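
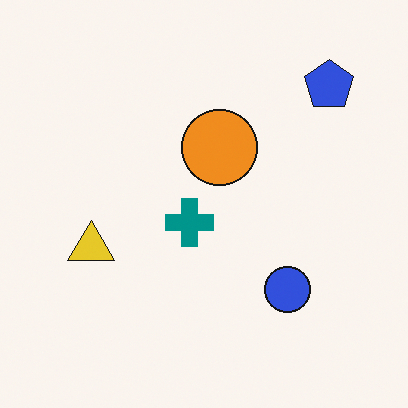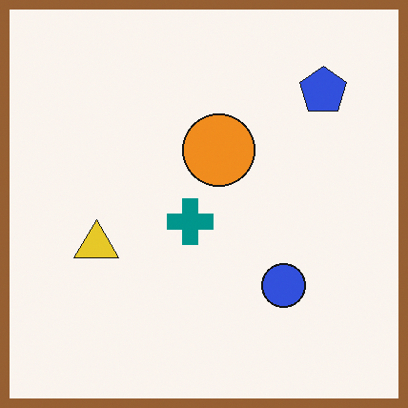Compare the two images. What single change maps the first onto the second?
The image was framed with a brown border.

A solid brown frame runs around the edge of the second image, with the content slightly shrunk inside it.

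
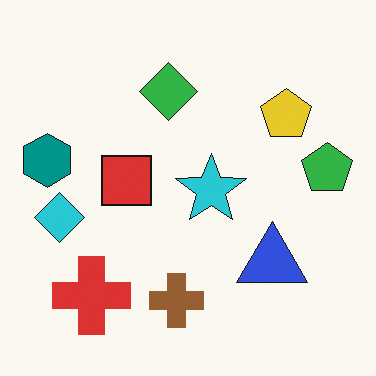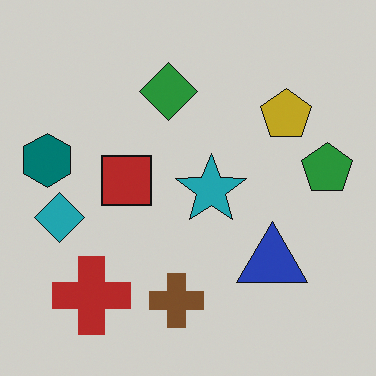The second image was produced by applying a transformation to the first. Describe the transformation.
The second image is the first slightly darkened.

Every pixel — background and shapes alike — is uniformly darkened.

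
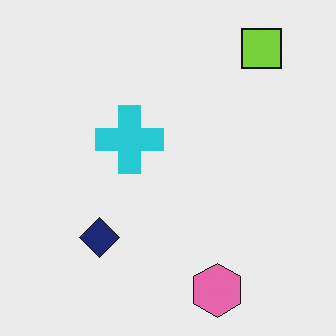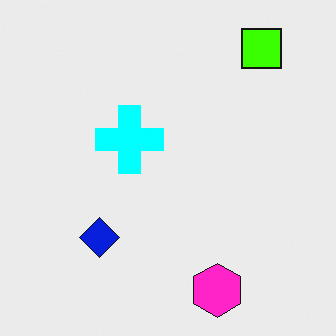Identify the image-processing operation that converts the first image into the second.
This is the original image made much more vivid (saturation change).

All colors are more vivid — a global saturation change.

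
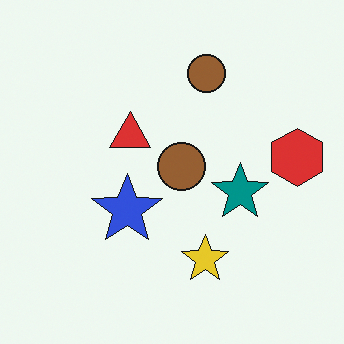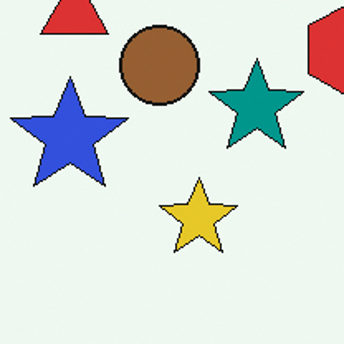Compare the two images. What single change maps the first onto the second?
This is the original image cropped tightly and scaled back up.

The visible shapes are larger and the field of view is narrower; shapes near the original edges may be partly or wholly outside the frame — a crop-and-rescale.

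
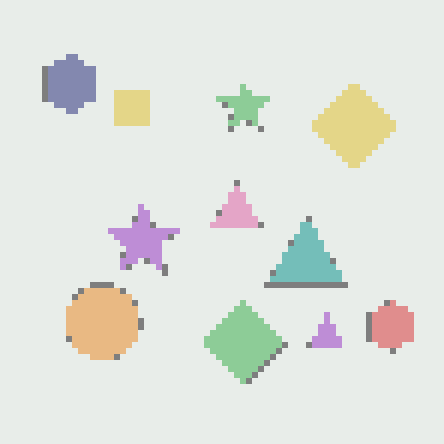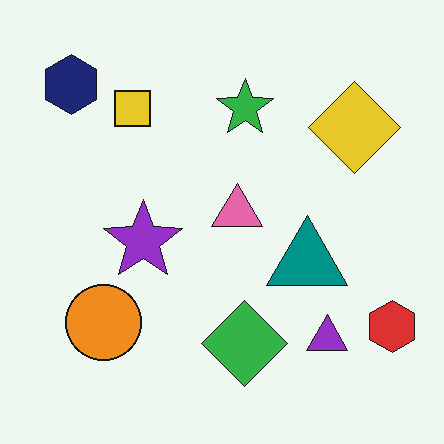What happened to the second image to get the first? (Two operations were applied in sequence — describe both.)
It was moderately pixelated, then washed out (contrast reduced).

Shapes are reduced to large square blocks; fine edges and outlines are lost — a downscale-then-upscale (mosaic) effect. Tones are pushed toward mid-grey across the whole image — a global contrast change.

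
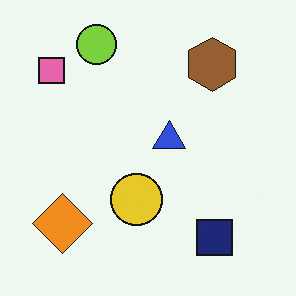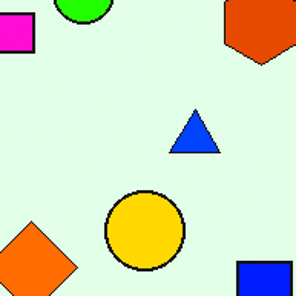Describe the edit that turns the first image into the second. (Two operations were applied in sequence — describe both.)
This is the original image made much more vivid (saturation change), then cropped to a modestly smaller region and rescaled.

All colors are more vivid — a global saturation change. The visible shapes are larger and the field of view is narrower; shapes near the original edges may be partly or wholly outside the frame — a crop-and-rescale.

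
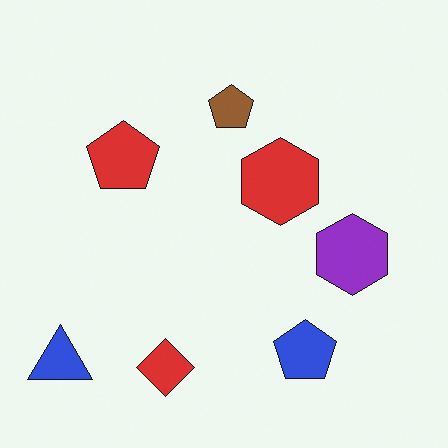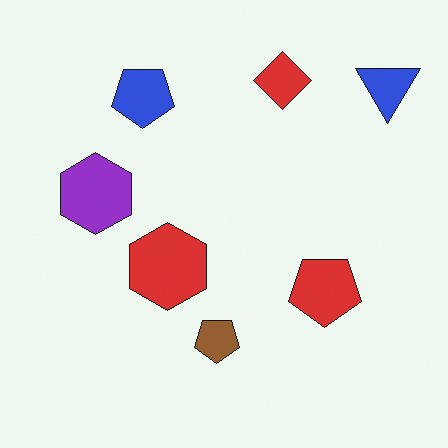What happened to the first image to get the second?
This is the original image rotated 180°.

The blue triangle sits in the bottom-left of the first image and the top-right of the second — consistent with a whole-image 180° rotation.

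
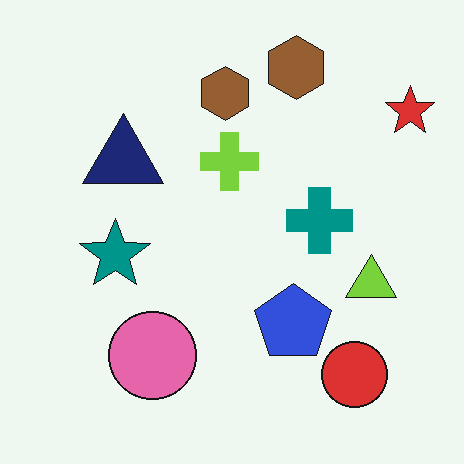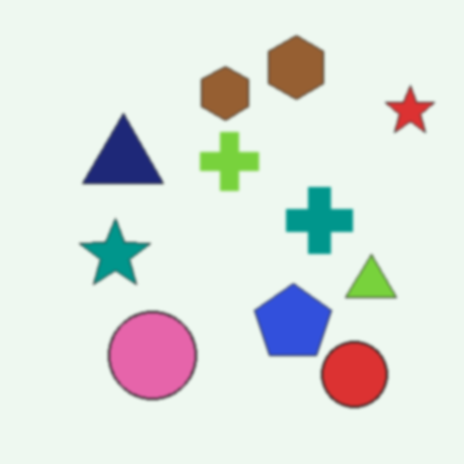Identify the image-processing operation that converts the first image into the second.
It was given a subtle gaussian blur.

Shape edges and outlines are uniformly softened across the whole image.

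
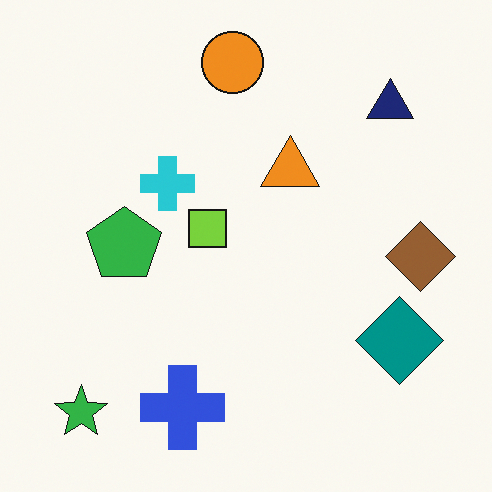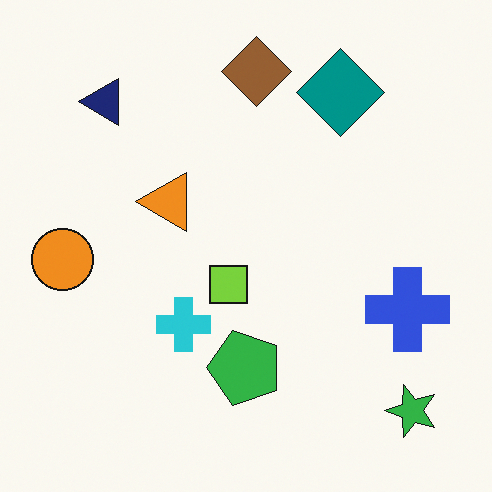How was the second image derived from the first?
The image was rotated 90° counter-clockwise.

The green star sits in the bottom-left of the first image and the bottom-right of the second — consistent with a whole-image 90° counter-clockwise rotation.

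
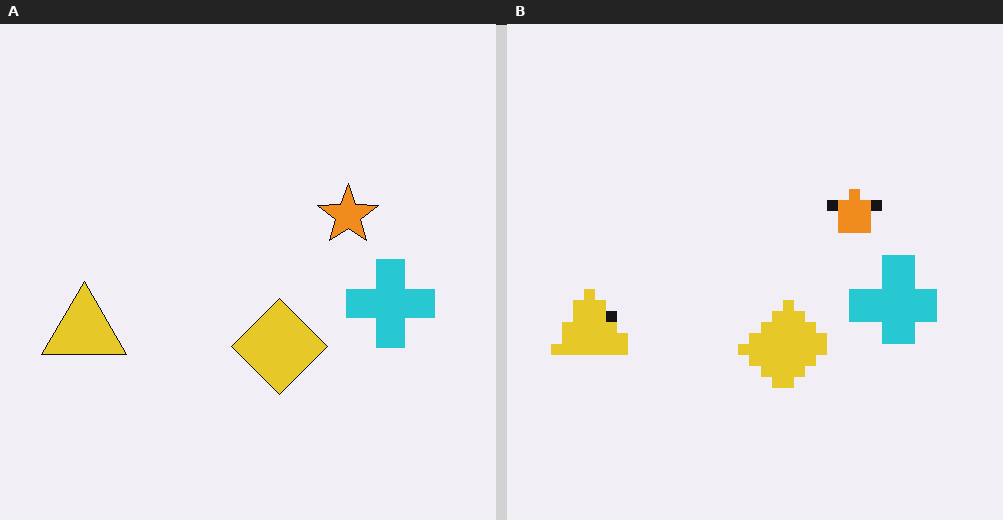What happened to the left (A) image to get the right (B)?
The transformation is: coarsely pixelated.

Shapes are reduced to large square blocks; fine edges and outlines are lost — a downscale-then-upscale (mosaic) effect.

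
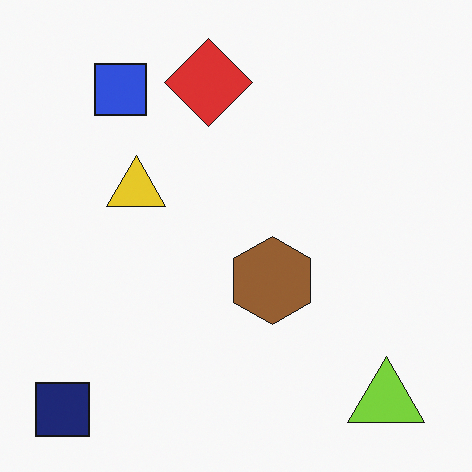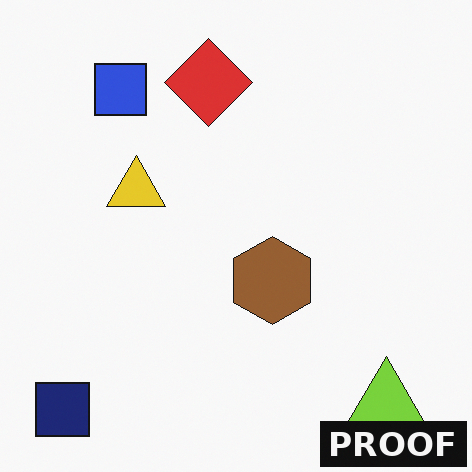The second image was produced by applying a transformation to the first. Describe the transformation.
The transformation is: watermarked with the text "PROOF" in the lower-right corner.

A dark label reading "PROOF" appears in the lower-right corner.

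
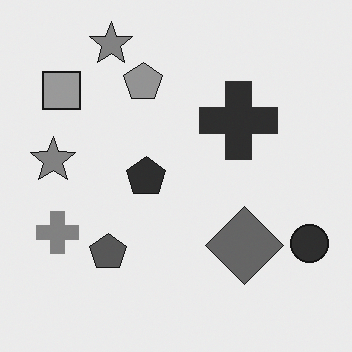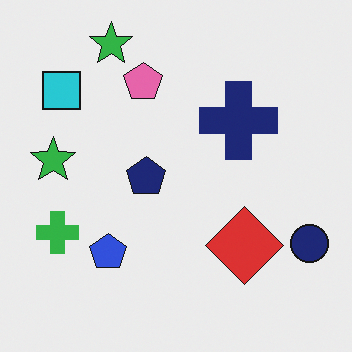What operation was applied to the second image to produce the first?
The first image is the second converted to grayscale.

All color is removed — every shape is now a shade of grey.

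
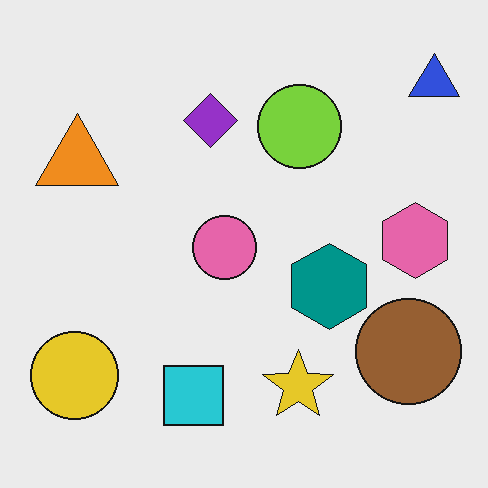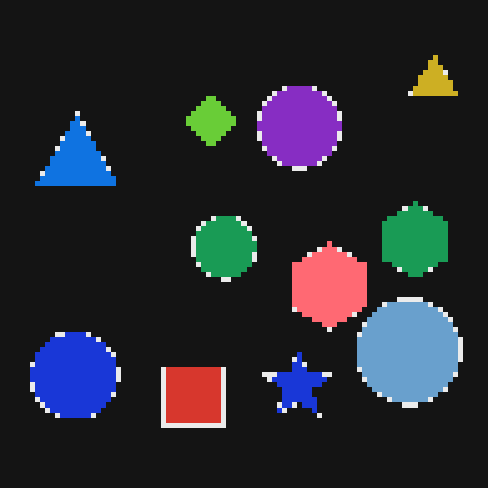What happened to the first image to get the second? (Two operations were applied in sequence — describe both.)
The image was mildly pixelated, then color-inverted (negative).

Shapes are reduced to large square blocks; fine edges and outlines are lost — a downscale-then-upscale (mosaic) effect. The light background has become dark and every shape's color is its complement — a photographic negative.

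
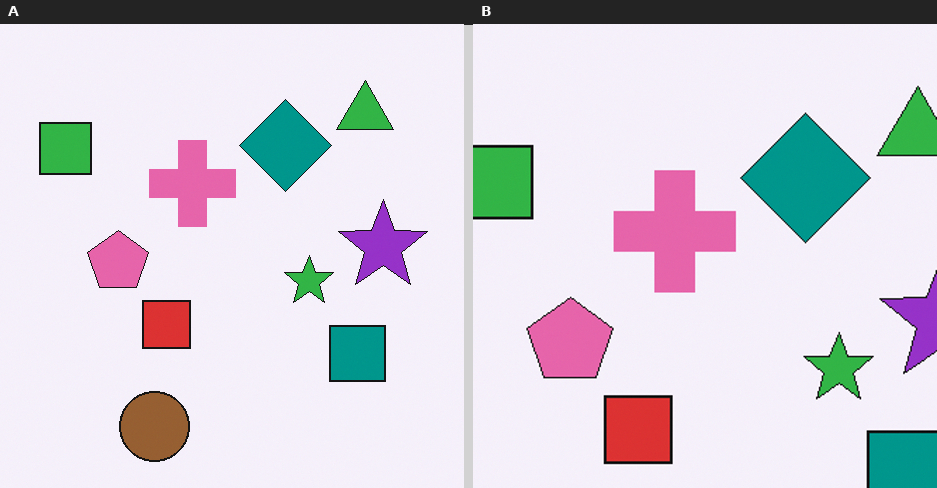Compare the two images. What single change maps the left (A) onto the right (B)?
The image was cropped slightly and scaled back up.

The visible shapes are larger and the field of view is narrower; shapes near the original edges may be partly or wholly outside the frame — a crop-and-rescale.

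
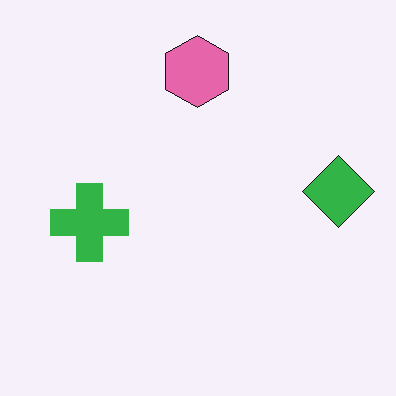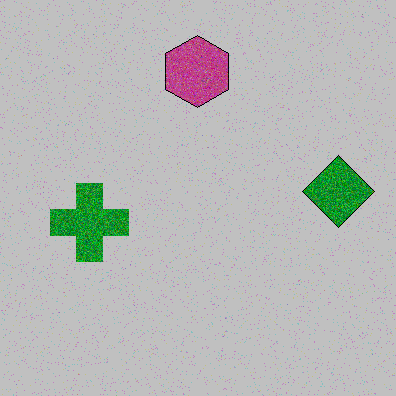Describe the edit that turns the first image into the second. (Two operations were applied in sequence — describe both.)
It was degraded with moderate additive noise, then aggressively posterized.

Random speckle covers the whole image, including the flat background. Each flat color has snapped to a coarser quantized level — most visibly, the near-white background has dropped to a flat grey.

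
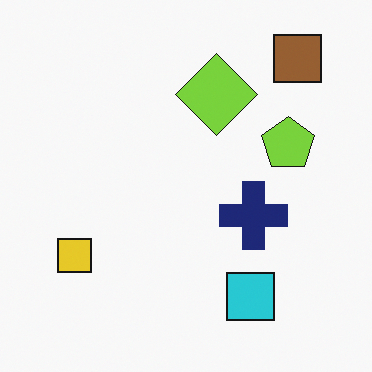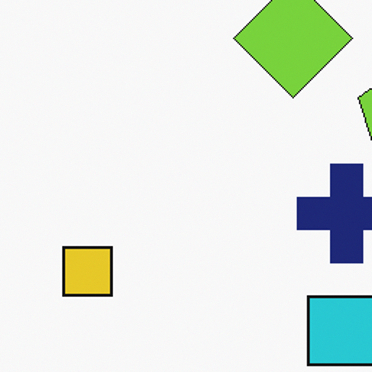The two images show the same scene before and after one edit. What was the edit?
Cropped slightly and scaled back up.

The visible shapes are larger and the field of view is narrower; shapes near the original edges may be partly or wholly outside the frame — a crop-and-rescale.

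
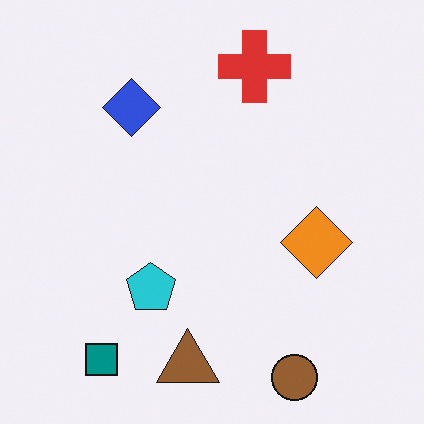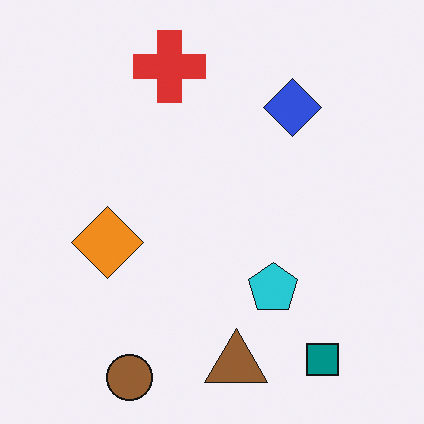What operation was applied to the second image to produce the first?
The transformation is: flipped horizontally (left ↔ right).

The teal square is in the bottom-right of the second image and the bottom-left of the first — shapes on opposite sides of the vertical midline have swapped in a mirror flip.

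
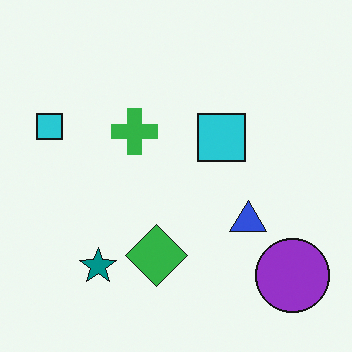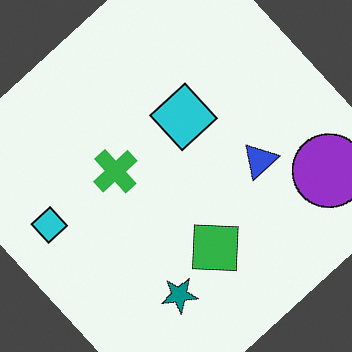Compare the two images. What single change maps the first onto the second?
The image was rotated counter-clockwise by a large amount — several tens of degrees.

Every shape is tilted by the same angle and the image corners show triangular fill wedges — a whole-image rotation by a non-right angle.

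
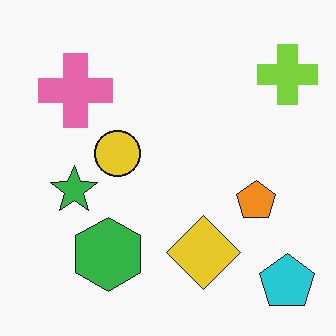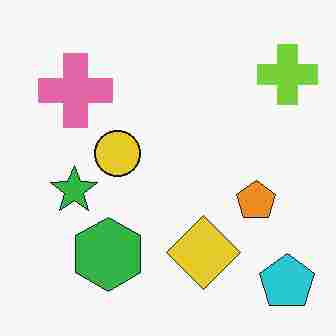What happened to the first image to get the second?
Heavily JPEG-compressed with obvious blocking artifacts.

Blocky 8×8 compression artifacts appear around shape edges and the flat background shows ringing — characteristic JPEG degradation.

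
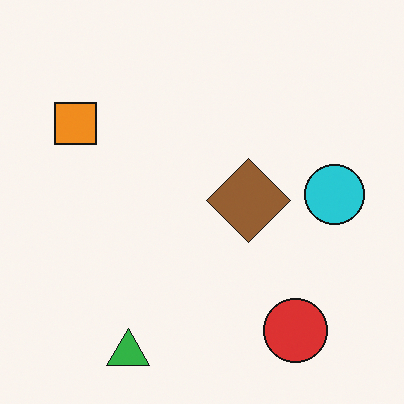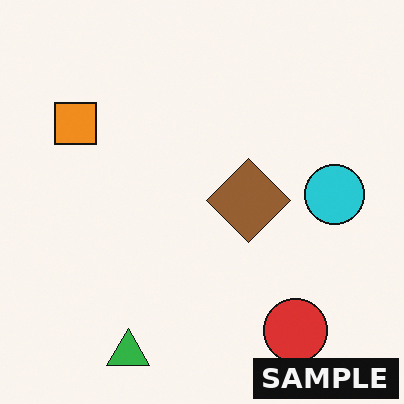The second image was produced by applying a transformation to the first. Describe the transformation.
The image was watermarked with the text "SAMPLE" in the lower-right corner.

A dark label reading "SAMPLE" appears in the lower-right corner.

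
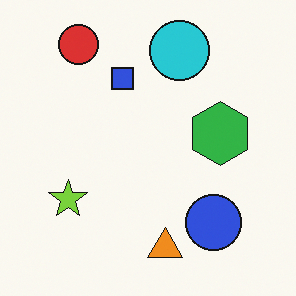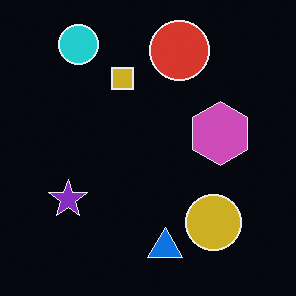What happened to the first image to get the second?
The second image is the first color-inverted (negative).

The light background has become dark and every shape's color is its complement — a photographic negative.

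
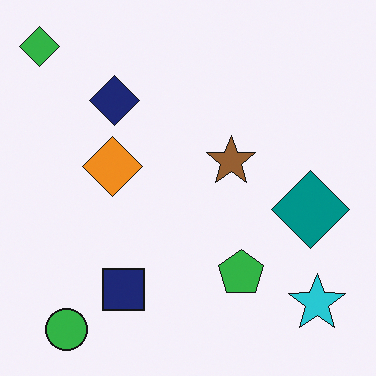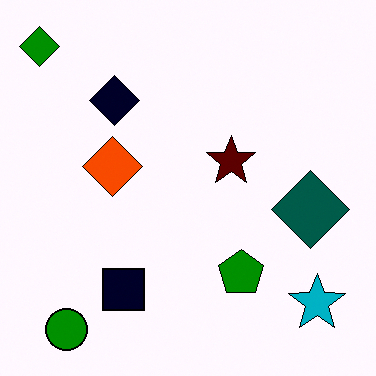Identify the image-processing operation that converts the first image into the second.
It was boosted in contrast.

Tones are pushed away from mid-grey across the whole image — a global contrast change.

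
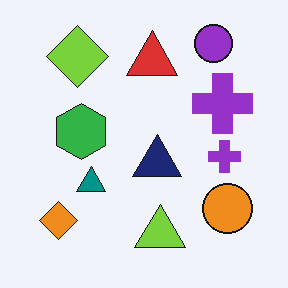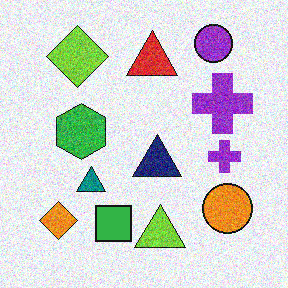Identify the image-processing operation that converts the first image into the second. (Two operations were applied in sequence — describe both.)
It was degraded with visible gaussian noise, then overlaid with an additional green square.

Random speckle covers the whole image, including the flat background. A green square appears in the second image that is absent from the first.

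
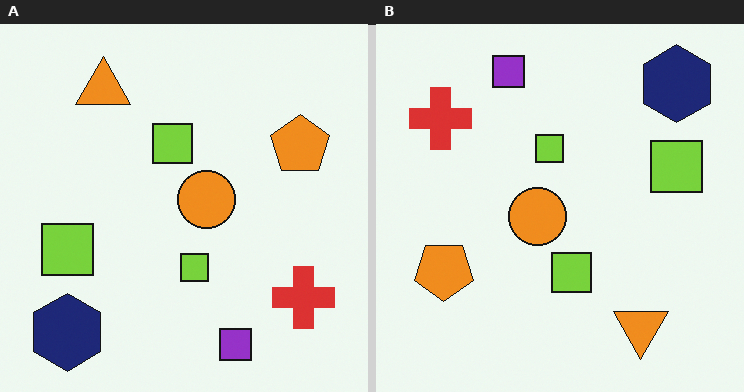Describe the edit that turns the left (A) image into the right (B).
The image was rotated 180°.

The navy hexagon sits in the bottom-left of the left (A) image and the top-right of the right (B) — consistent with a whole-image 180° rotation.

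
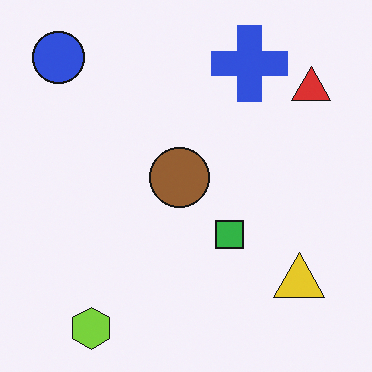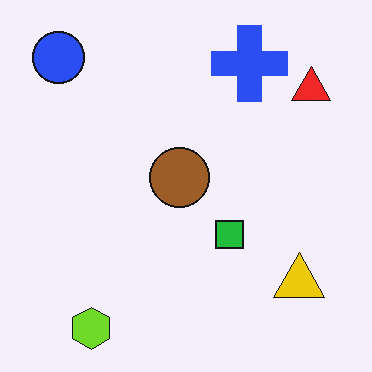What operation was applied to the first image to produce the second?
The image was slightly oversaturated.

All colors are more vivid — a global saturation change.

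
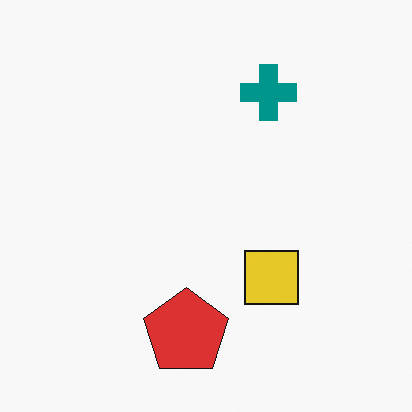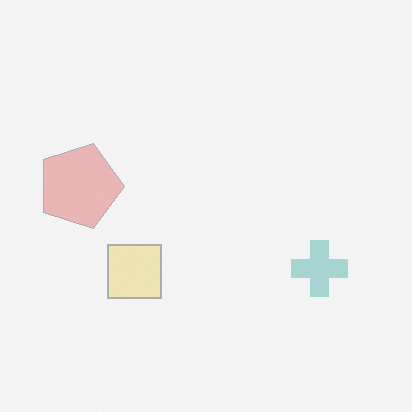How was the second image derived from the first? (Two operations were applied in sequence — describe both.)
This is the original image washed out (contrast reduced), then rotated 90° clockwise.

Tones are pushed toward mid-grey across the whole image — a global contrast change. The teal cross sits in the top of the first image and the right of the second — consistent with a whole-image 90° clockwise rotation.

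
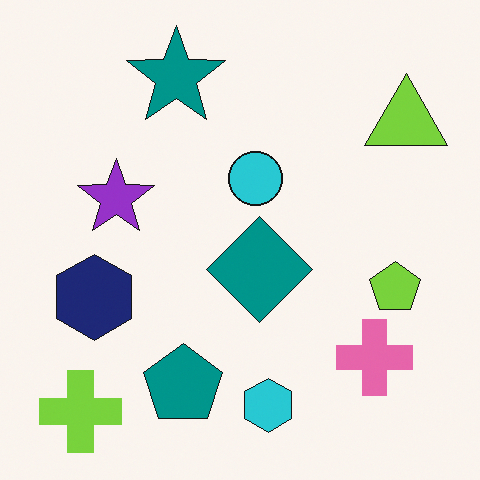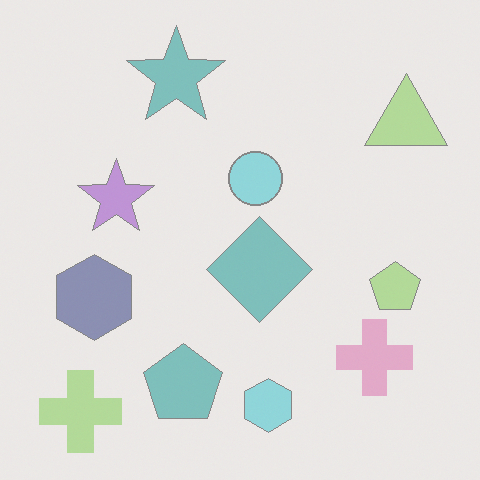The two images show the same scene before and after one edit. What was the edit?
Washed out (contrast reduced).

Tones are pushed toward mid-grey across the whole image — a global contrast change.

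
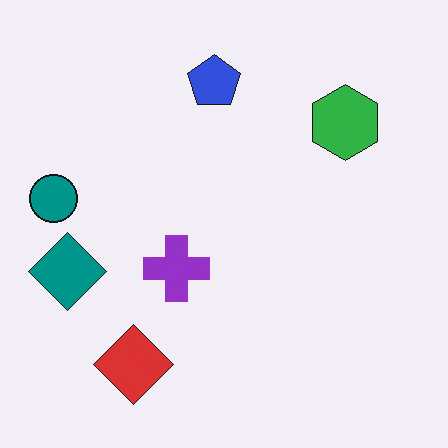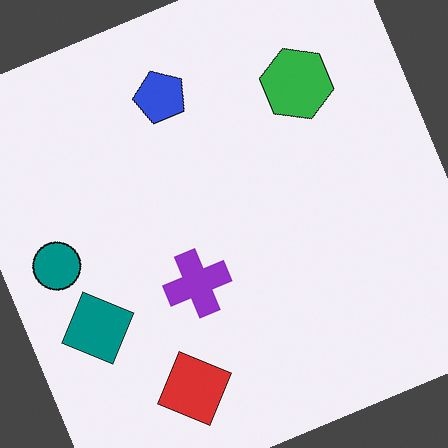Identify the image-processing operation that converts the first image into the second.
It was rotated counter-clockwise by a clearly visible amount.

Every shape is tilted by the same angle and the image corners show triangular fill wedges — a whole-image rotation by a non-right angle.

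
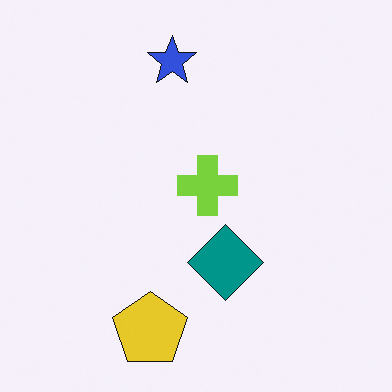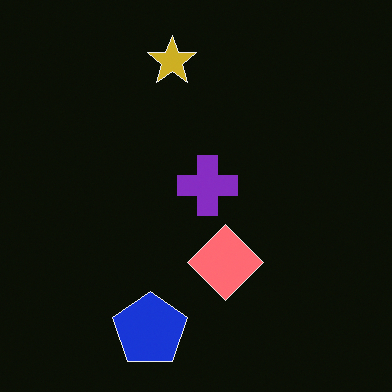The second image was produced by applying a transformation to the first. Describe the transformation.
It was color-inverted (negative).

The light background has become dark and every shape's color is its complement — a photographic negative.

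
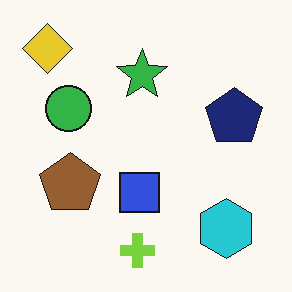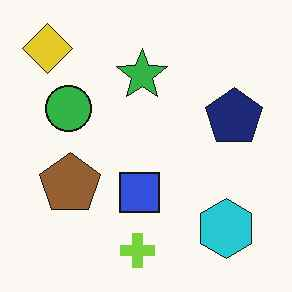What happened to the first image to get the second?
Given moderate JPEG compression.

Blocky 8×8 compression artifacts appear around shape edges and the flat background shows ringing — characteristic JPEG degradation.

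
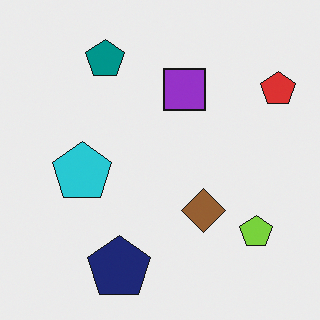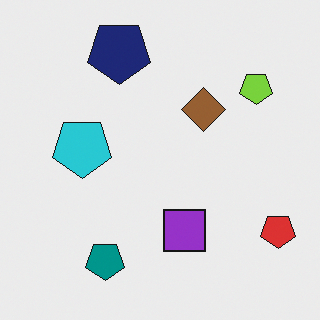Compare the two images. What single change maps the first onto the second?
The second image is the first flipped vertically (top ↔ bottom).

The navy pentagon is in the bottom of the first image and the top of the second — shapes on opposite sides of the horizontal midline have swapped in a mirror flip.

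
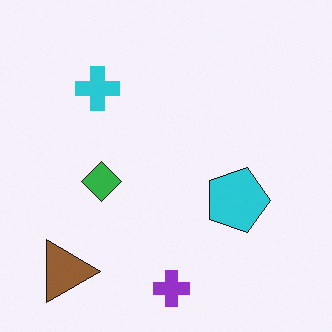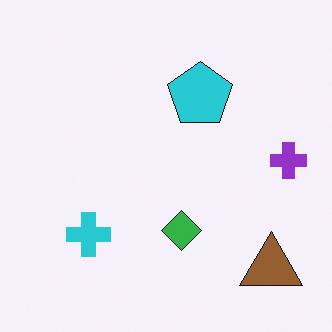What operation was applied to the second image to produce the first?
It was rotated 90° clockwise.

The brown triangle sits in the bottom-right of the second image and the bottom-left of the first — consistent with a whole-image 90° clockwise rotation.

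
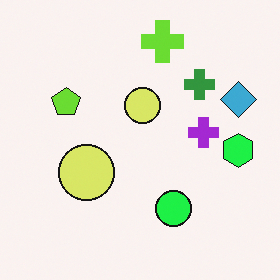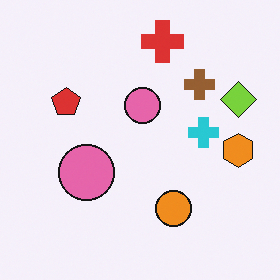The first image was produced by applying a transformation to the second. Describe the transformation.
The image was hue-shifted through roughly a third of the color wheel.

Every shape's color has rotated by the same amount around the hue wheel — a uniform hue shift.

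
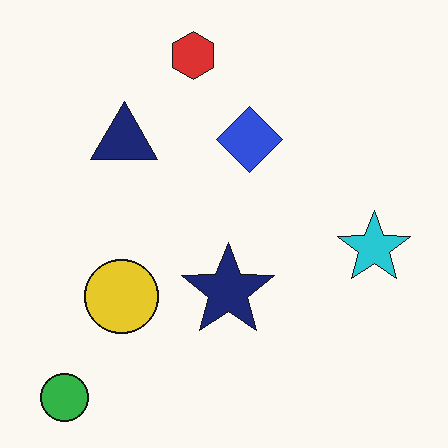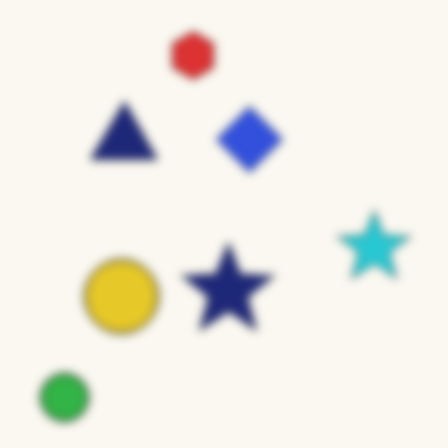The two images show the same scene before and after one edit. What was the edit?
The image was moderately blurred.

Shape edges and outlines are uniformly softened across the whole image.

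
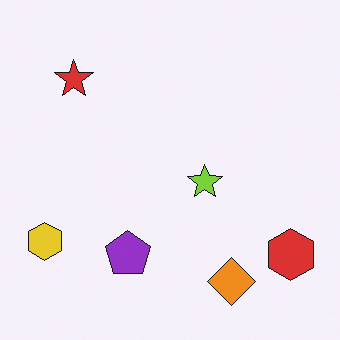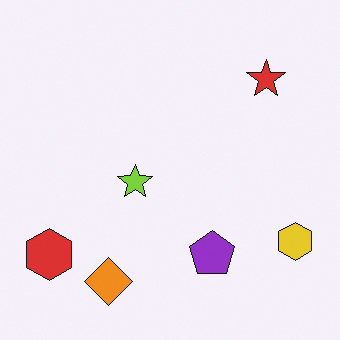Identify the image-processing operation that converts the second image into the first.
It was flipped horizontally (left ↔ right).

The yellow hexagon is in the bottom-right of the second image and the bottom-left of the first — shapes on opposite sides of the vertical midline have swapped in a mirror flip.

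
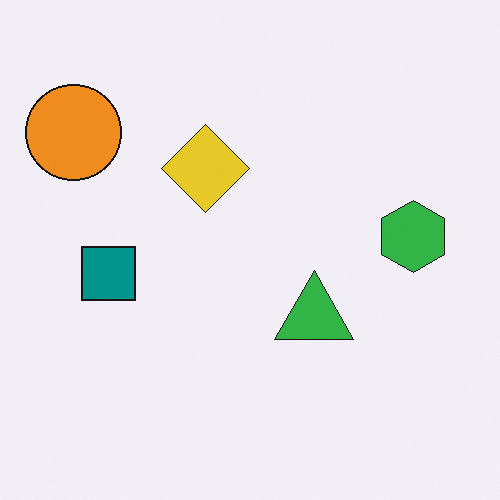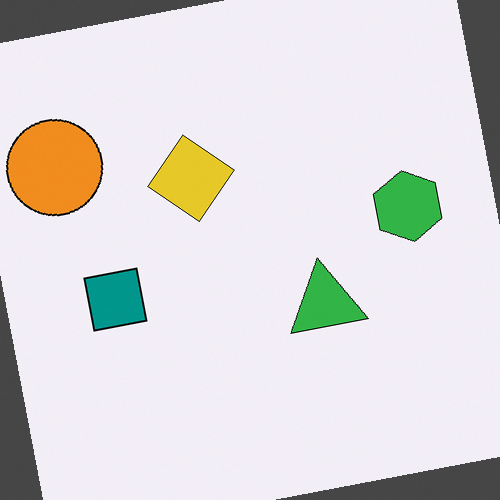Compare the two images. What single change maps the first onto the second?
The image was rotated counter-clockwise by a slight angle.

Every shape is tilted by the same angle and the image corners show triangular fill wedges — a whole-image rotation by a non-right angle.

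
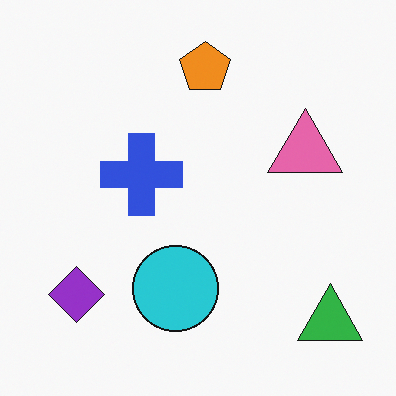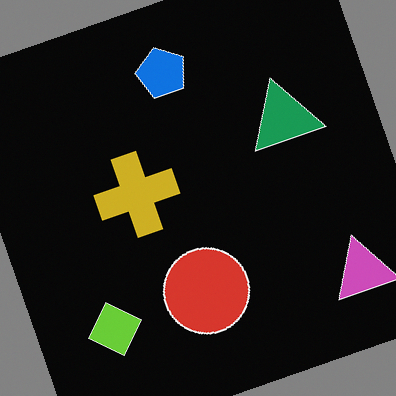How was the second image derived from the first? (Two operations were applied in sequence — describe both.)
Color-inverted (negative), then rotated counter-clockwise by a moderate amount.

The light background has become dark and every shape's color is its complement — a photographic negative. Every shape is tilted by the same angle and the image corners show triangular fill wedges — a whole-image rotation by a non-right angle.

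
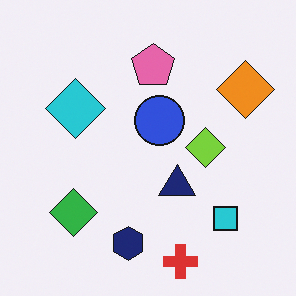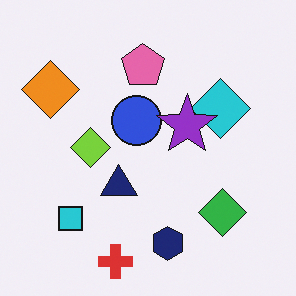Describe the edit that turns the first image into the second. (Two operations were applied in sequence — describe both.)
It was flipped horizontally (left ↔ right), then overlaid with an additional purple star.

The orange diamond is in the top-right of the first image and the top-left of the second — shapes on opposite sides of the vertical midline have swapped in a mirror flip. A purple star appears in the second image that is absent from the first.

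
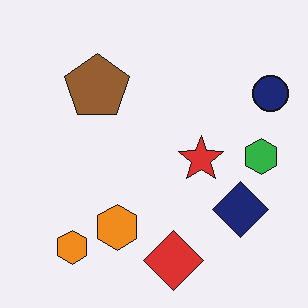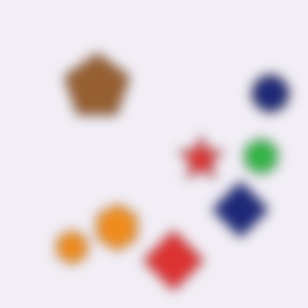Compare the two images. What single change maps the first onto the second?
This is the original image strongly gaussian-blurred.

Shape edges and outlines are uniformly softened across the whole image.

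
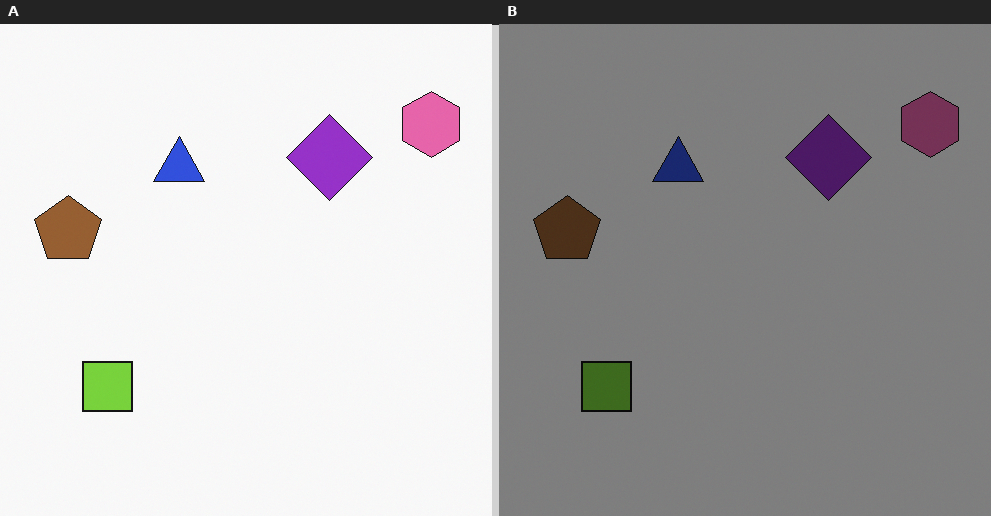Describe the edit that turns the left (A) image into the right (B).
The right (B) image is the left (A) darkened a lot.

Every pixel — background and shapes alike — is uniformly darkened.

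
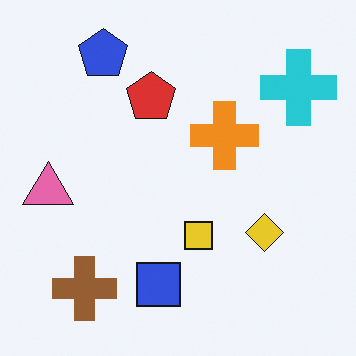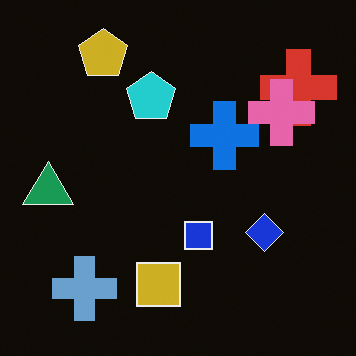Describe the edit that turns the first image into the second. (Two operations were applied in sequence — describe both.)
This is the original image color-inverted (negative), then overlaid with an additional pink cross.

The light background has become dark and every shape's color is its complement — a photographic negative. A pink cross appears in the second image that is absent from the first.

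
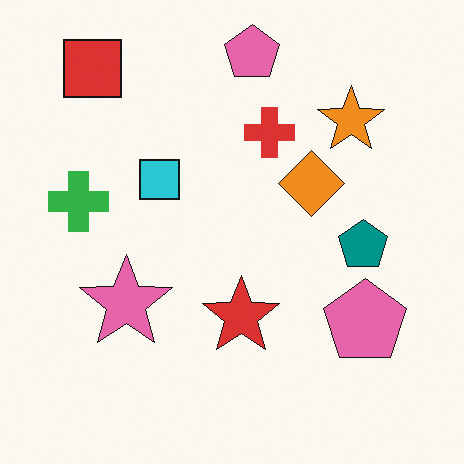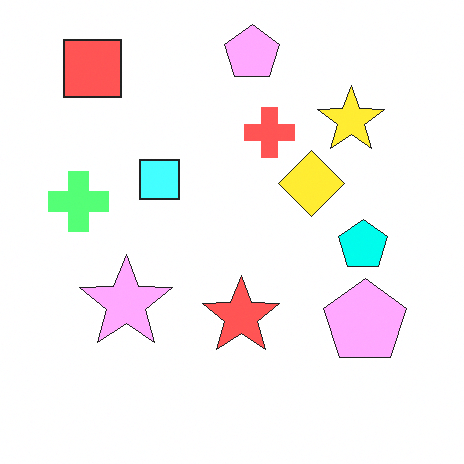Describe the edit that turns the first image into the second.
Noticeably brightened.

Every pixel — background and shapes alike — is uniformly brightened.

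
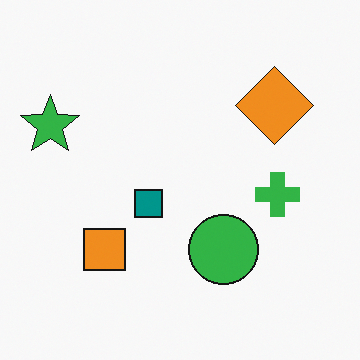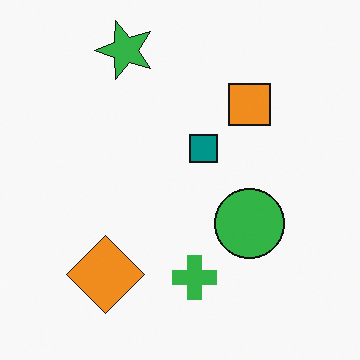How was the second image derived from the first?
The transformation is: transposed (reflected across the top-left ↔ bottom-right diagonal).

Shapes have swapped their row and column positions — what was in the top-right is now in the bottom-left — a diagonal reflection.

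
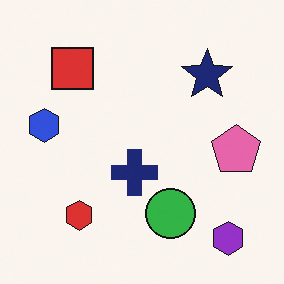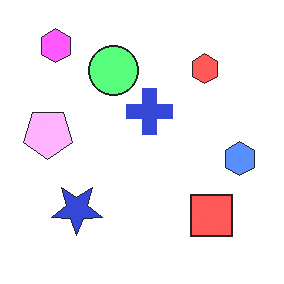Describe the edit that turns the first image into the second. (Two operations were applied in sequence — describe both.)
The second image is the first noticeably brightened, then rotated 180°.

Every pixel — background and shapes alike — is uniformly brightened. The purple hexagon sits in the bottom-right of the first image and the top-left of the second — consistent with a whole-image 180° rotation.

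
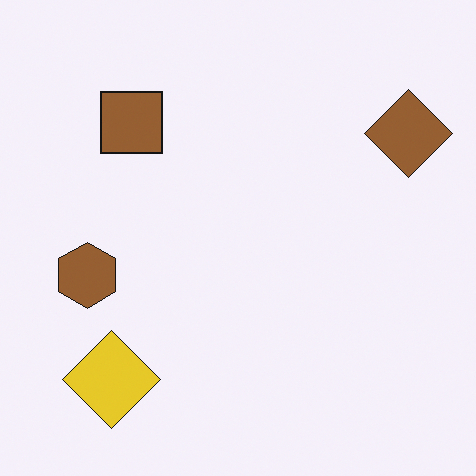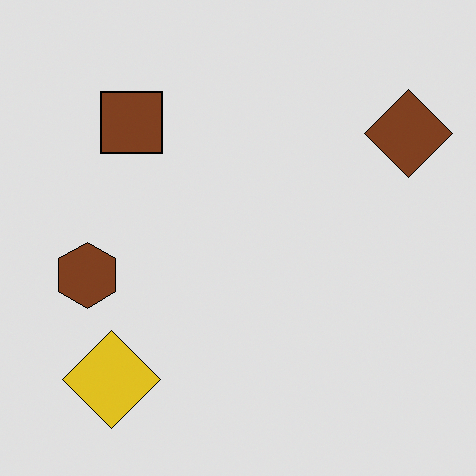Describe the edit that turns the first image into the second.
The transformation is: moderately posterized.

Each flat color has snapped to a coarser quantized level — most visibly, the near-white background has dropped to a flat grey.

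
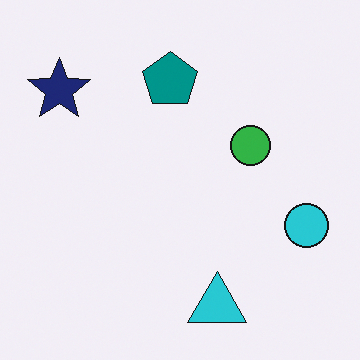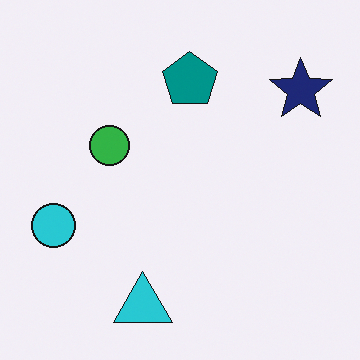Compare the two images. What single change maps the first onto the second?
The image was flipped horizontally (left ↔ right).

The cyan circle is in the right of the first image and the left of the second — shapes on opposite sides of the vertical midline have swapped in a mirror flip.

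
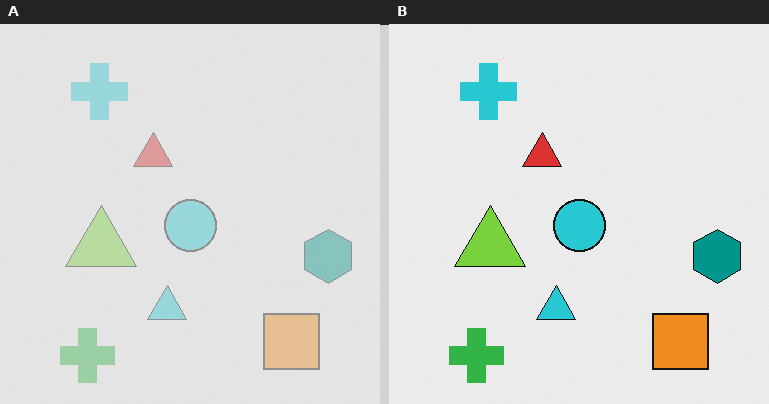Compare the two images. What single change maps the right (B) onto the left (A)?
The transformation is: given much lower contrast.

Tones are pushed toward mid-grey across the whole image — a global contrast change.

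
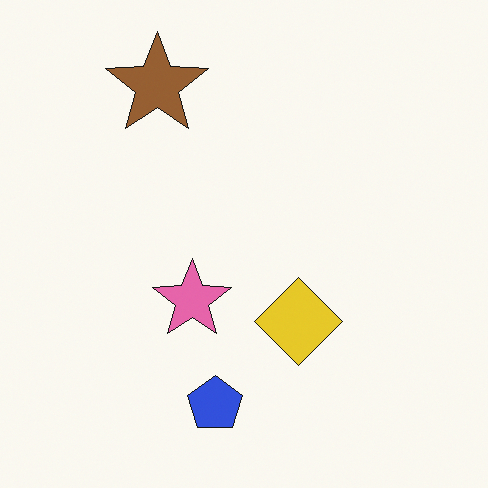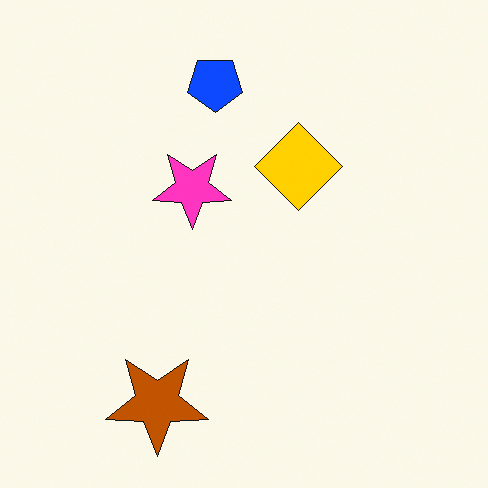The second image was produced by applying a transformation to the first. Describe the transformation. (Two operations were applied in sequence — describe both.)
Flipped vertically (top ↔ bottom), then made much more vivid (saturation change).

The blue pentagon is in the bottom of the first image and the top of the second — shapes on opposite sides of the horizontal midline have swapped in a mirror flip. All colors are more vivid — a global saturation change.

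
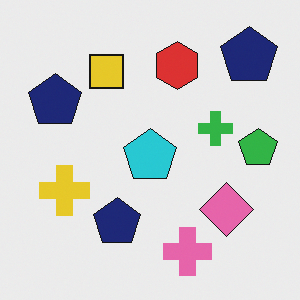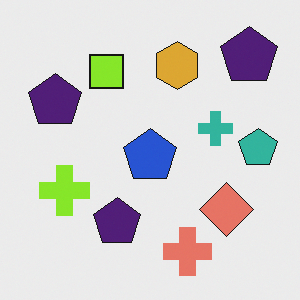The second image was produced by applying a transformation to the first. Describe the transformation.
Hue-shifted slightly.

Every shape's color has rotated by the same amount around the hue wheel — a uniform hue shift.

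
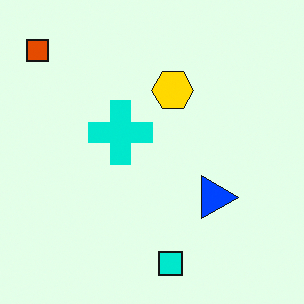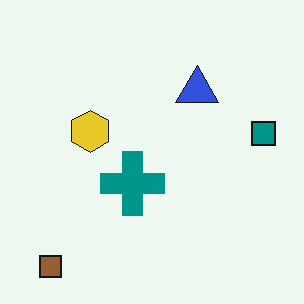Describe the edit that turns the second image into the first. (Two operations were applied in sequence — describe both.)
The image was rotated 90° clockwise, then heavily oversaturated.

The brown square sits in the bottom-left of the second image and the top-left of the first — consistent with a whole-image 90° clockwise rotation. All colors are more vivid — a global saturation change.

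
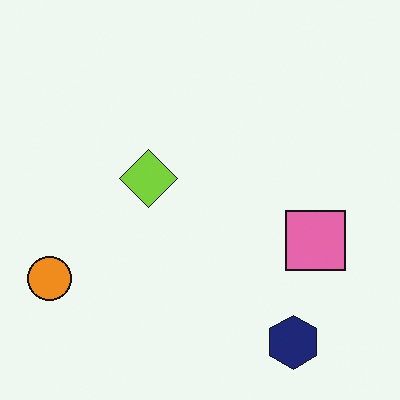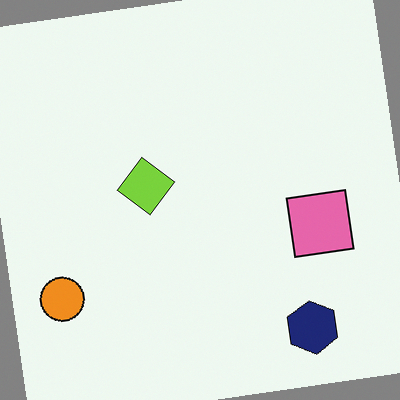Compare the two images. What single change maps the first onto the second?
It was rotated counter-clockwise by a few degrees.

Every shape is tilted by the same angle and the image corners show triangular fill wedges — a whole-image rotation by a non-right angle.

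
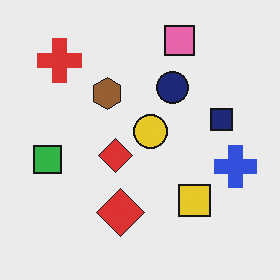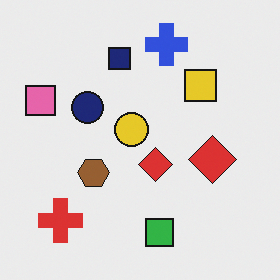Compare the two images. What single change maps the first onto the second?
The image was rotated 90° counter-clockwise.

The red cross sits in the top-left of the first image and the bottom-left of the second — consistent with a whole-image 90° counter-clockwise rotation.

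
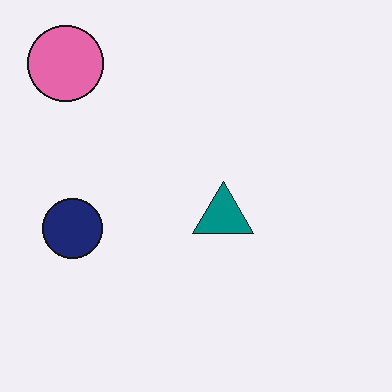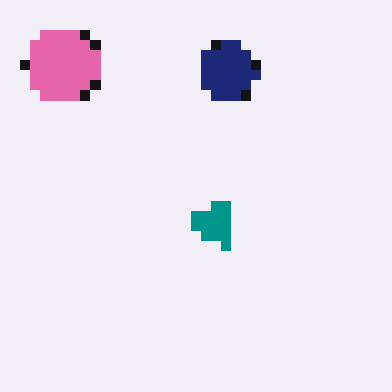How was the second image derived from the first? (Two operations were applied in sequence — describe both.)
The image was transposed (reflected across the top-left ↔ bottom-right diagonal), then heavily pixelated into large blocks.

Shapes have swapped their row and column positions — what was in the top-right is now in the bottom-left — a diagonal reflection. Shapes are reduced to large square blocks; fine edges and outlines are lost — a downscale-then-upscale (mosaic) effect.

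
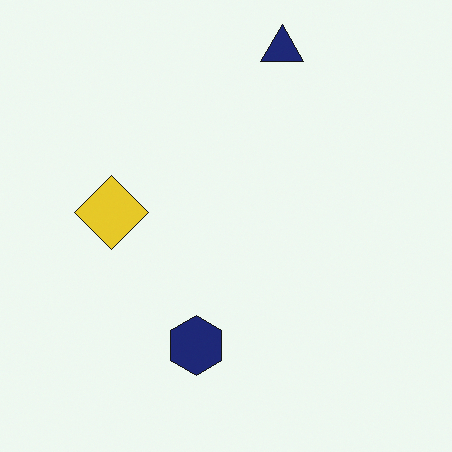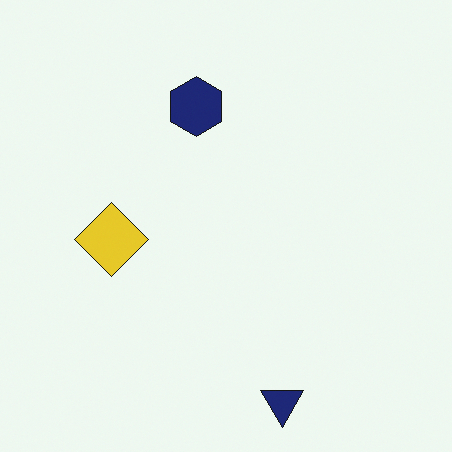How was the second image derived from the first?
The transformation is: flipped vertically (top ↔ bottom).

The navy triangle is in the top of the first image and the bottom of the second — shapes on opposite sides of the horizontal midline have swapped in a mirror flip.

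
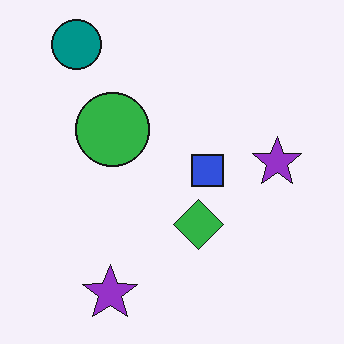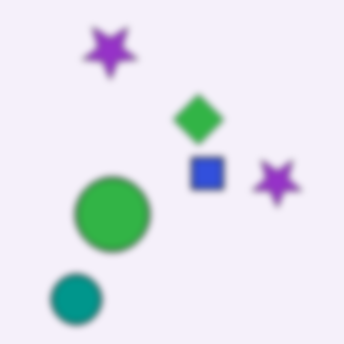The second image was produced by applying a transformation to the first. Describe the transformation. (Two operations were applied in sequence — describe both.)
Flipped vertically (top ↔ bottom), then noticeably gaussian-blurred.

The teal circle is in the top-left of the first image and the bottom-left of the second — shapes on opposite sides of the horizontal midline have swapped in a mirror flip. Shape edges and outlines are uniformly softened across the whole image.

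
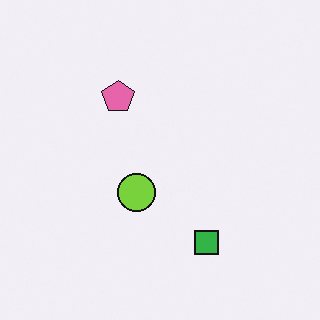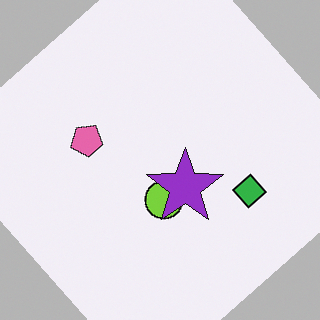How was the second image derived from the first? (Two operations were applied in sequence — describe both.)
It was rotated counter-clockwise by a large amount — several tens of degrees, then overlaid with an additional purple star.

Every shape is tilted by the same angle and the image corners show triangular fill wedges — a whole-image rotation by a non-right angle. A purple star appears in the second image that is absent from the first.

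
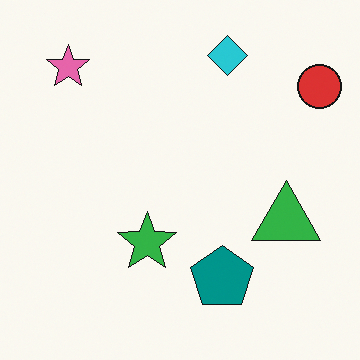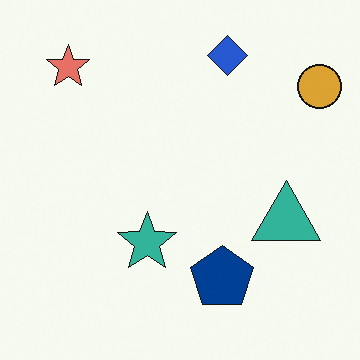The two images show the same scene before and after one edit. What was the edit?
The transformation is: hue-shifted by a small amount.

Every shape's color has rotated by the same amount around the hue wheel — a uniform hue shift.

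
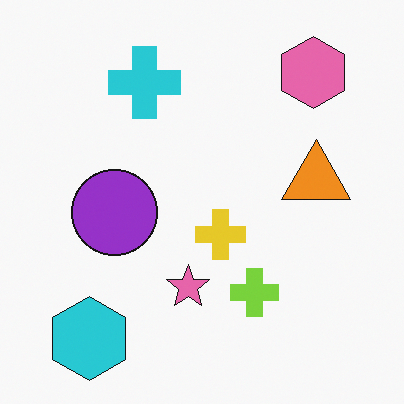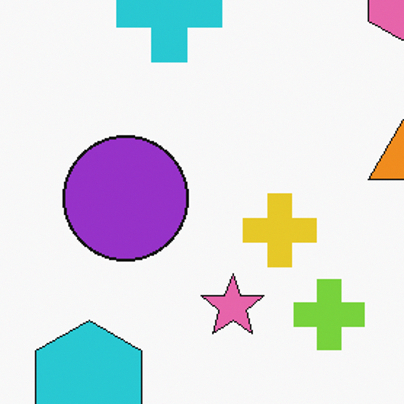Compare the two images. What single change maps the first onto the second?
This is the original image cropped slightly and scaled back up.

The visible shapes are larger and the field of view is narrower; shapes near the original edges may be partly or wholly outside the frame — a crop-and-rescale.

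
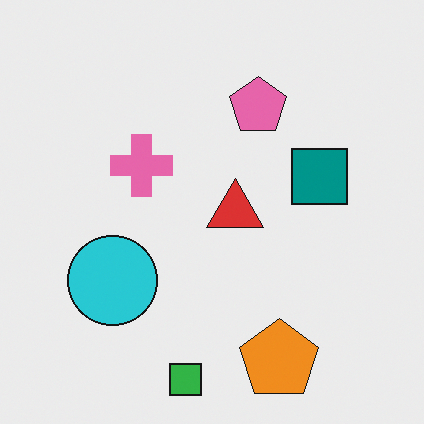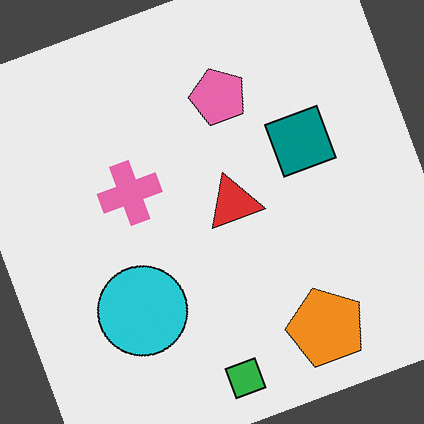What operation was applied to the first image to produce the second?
Rotated counter-clockwise by a moderate amount.

Every shape is tilted by the same angle and the image corners show triangular fill wedges — a whole-image rotation by a non-right angle.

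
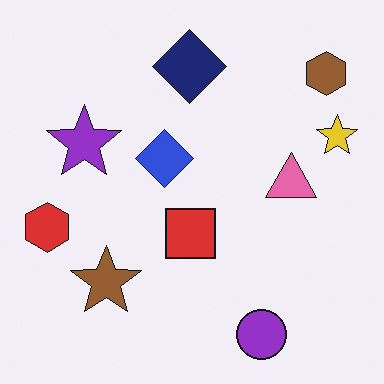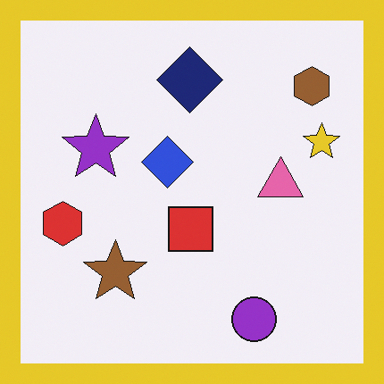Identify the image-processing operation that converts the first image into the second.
The second image is the first framed with a yellow border.

A solid yellow frame runs around the edge of the second image, with the content slightly shrunk inside it.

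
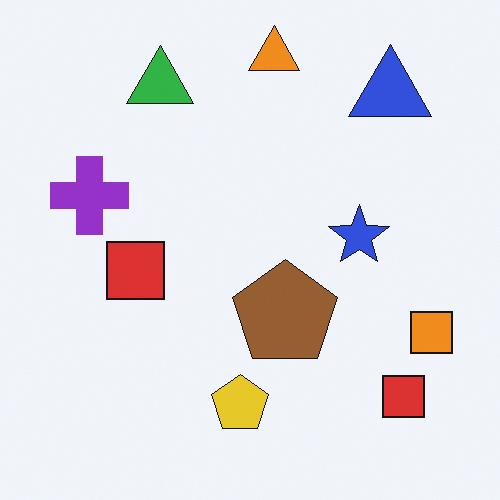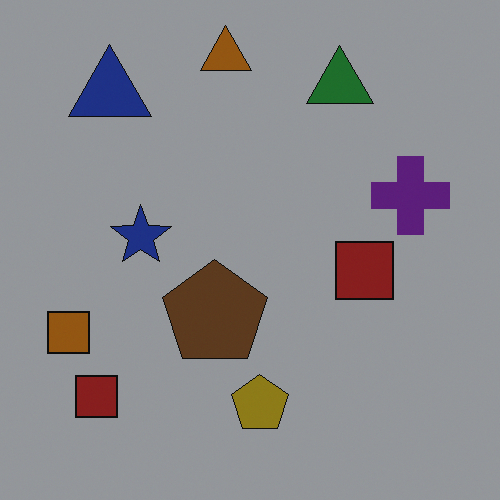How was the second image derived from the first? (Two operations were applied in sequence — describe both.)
The image was substantially darkened, then flipped horizontally (left ↔ right).

Every pixel — background and shapes alike — is uniformly darkened. The orange square is in the right of the first image and the left of the second — shapes on opposite sides of the vertical midline have swapped in a mirror flip.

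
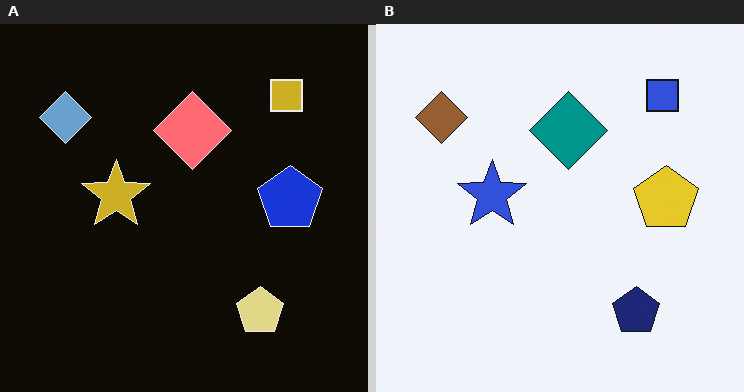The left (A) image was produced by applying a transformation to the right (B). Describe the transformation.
The image was color-inverted (negative).

The light background has become dark and every shape's color is its complement — a photographic negative.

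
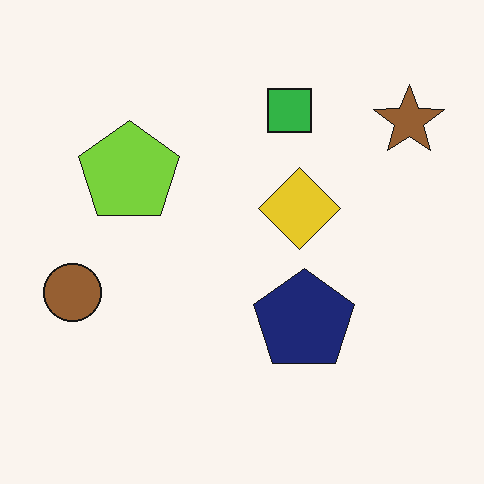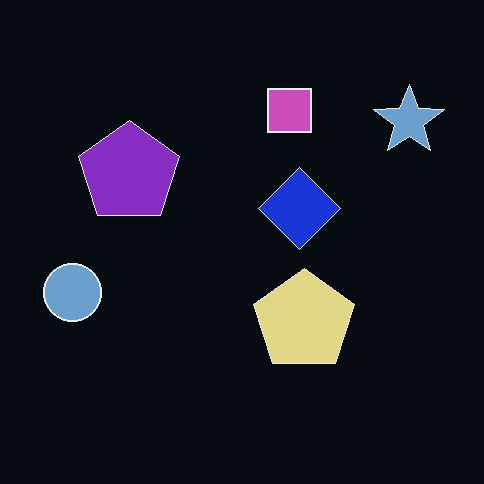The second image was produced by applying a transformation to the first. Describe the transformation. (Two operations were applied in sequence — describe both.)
The second image is the first color-inverted (negative), then given moderate JPEG compression.

The light background has become dark and every shape's color is its complement — a photographic negative. Blocky 8×8 compression artifacts appear around shape edges and the flat background shows ringing — characteristic JPEG degradation.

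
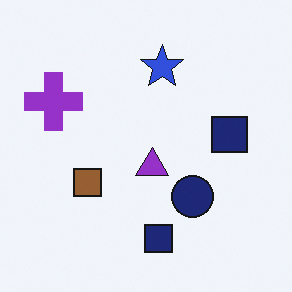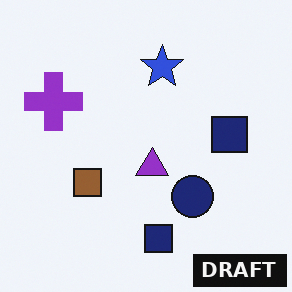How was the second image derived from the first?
The second image is the first watermarked with the text "DRAFT" in the lower-right corner.

A dark label reading "DRAFT" appears in the lower-right corner.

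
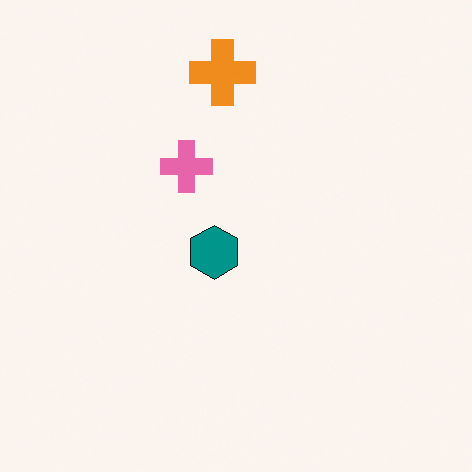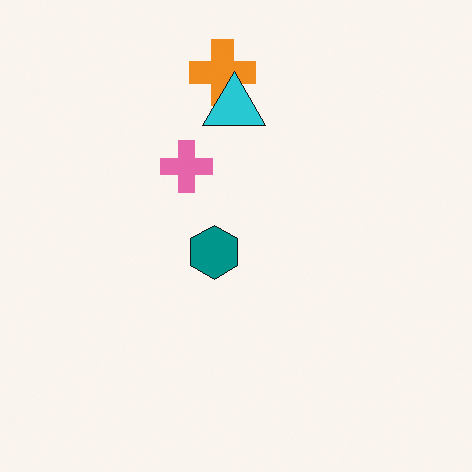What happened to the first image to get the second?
Overlaid with an additional cyan triangle.

A cyan triangle appears in the second image that is absent from the first.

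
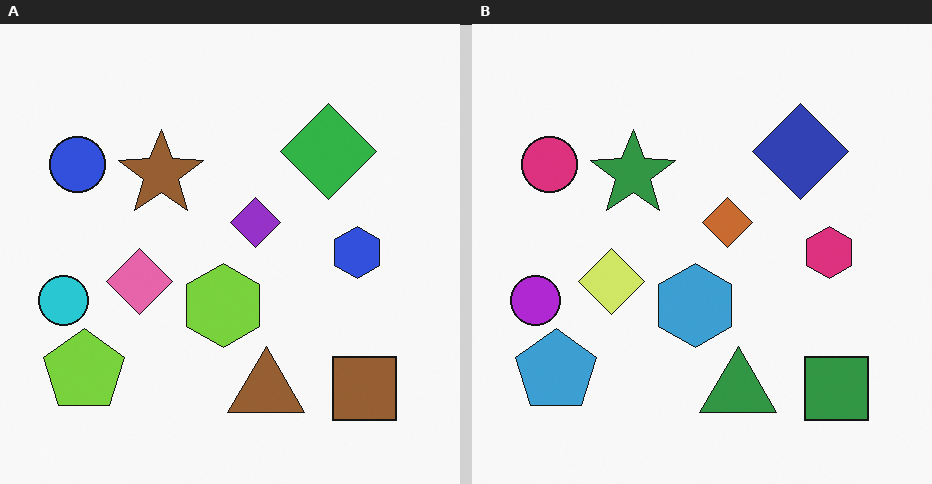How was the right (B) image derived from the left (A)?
Hue-shifted by a moderate amount.

Every shape's color has rotated by the same amount around the hue wheel — a uniform hue shift.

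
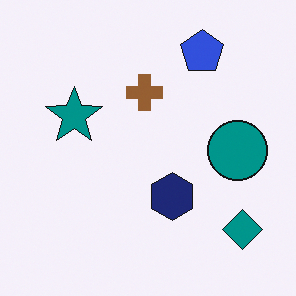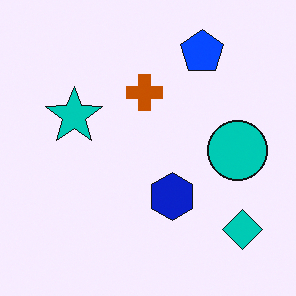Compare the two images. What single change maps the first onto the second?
Heavily oversaturated.

All colors are more vivid — a global saturation change.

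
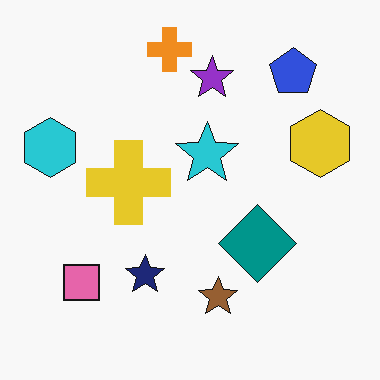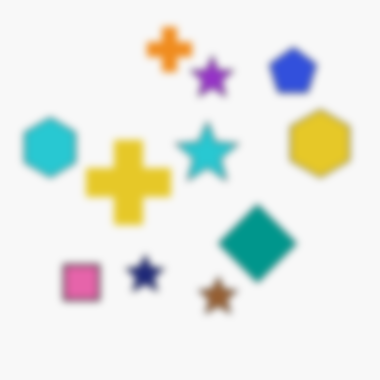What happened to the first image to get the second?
This is the original image moderately blurred.

Shape edges and outlines are uniformly softened across the whole image.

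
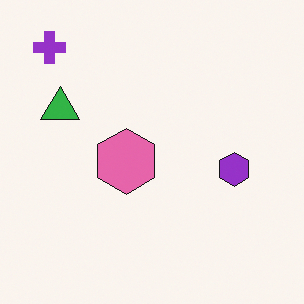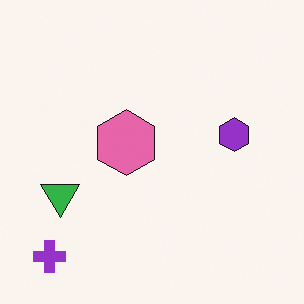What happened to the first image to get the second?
Flipped vertically (top ↔ bottom).

The purple cross is in the top-left of the first image and the bottom-left of the second — shapes on opposite sides of the horizontal midline have swapped in a mirror flip.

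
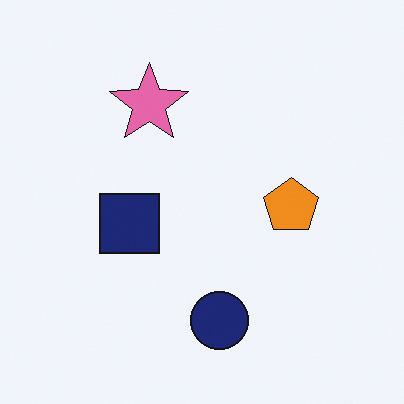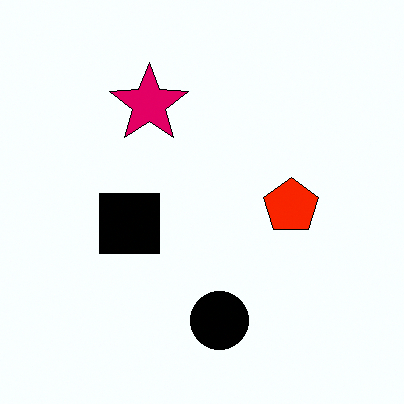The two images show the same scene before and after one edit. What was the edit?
The image was given much higher contrast.

Tones are pushed away from mid-grey across the whole image — a global contrast change.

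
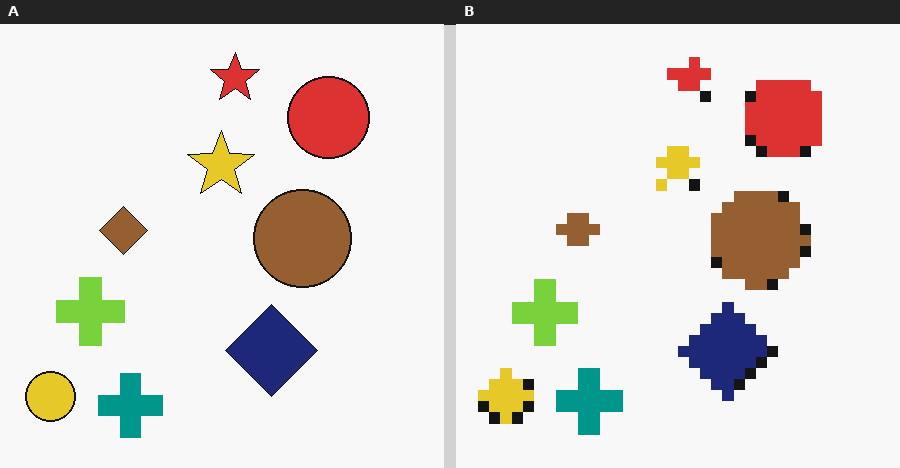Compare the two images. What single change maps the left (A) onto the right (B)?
This is the original image heavily pixelated into large blocks.

Shapes are reduced to large square blocks; fine edges and outlines are lost — a downscale-then-upscale (mosaic) effect.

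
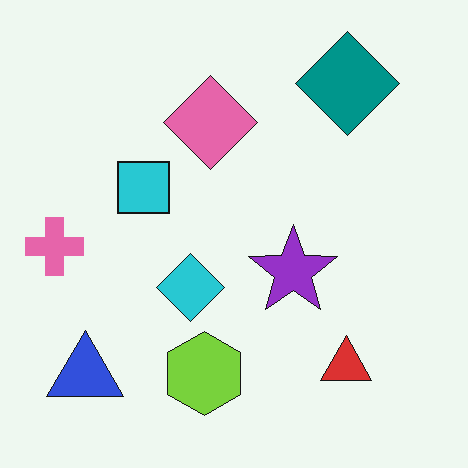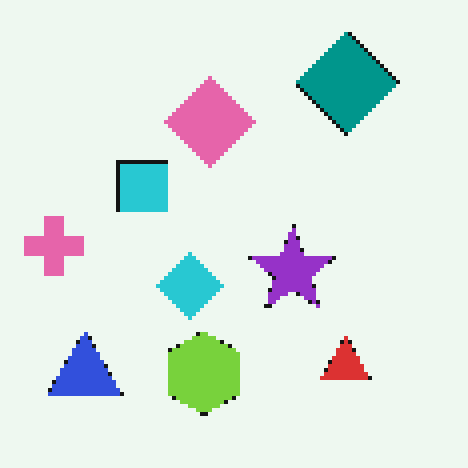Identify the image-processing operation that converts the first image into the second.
The second image is the first mildly pixelated.

Shapes are reduced to large square blocks; fine edges and outlines are lost — a downscale-then-upscale (mosaic) effect.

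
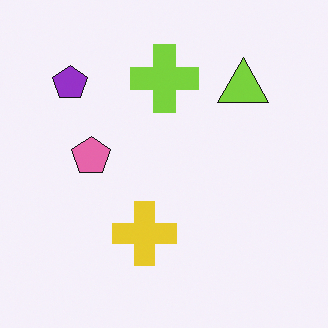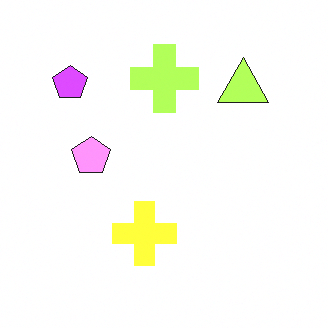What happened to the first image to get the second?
The image was brightened a lot.

Every pixel — background and shapes alike — is uniformly brightened.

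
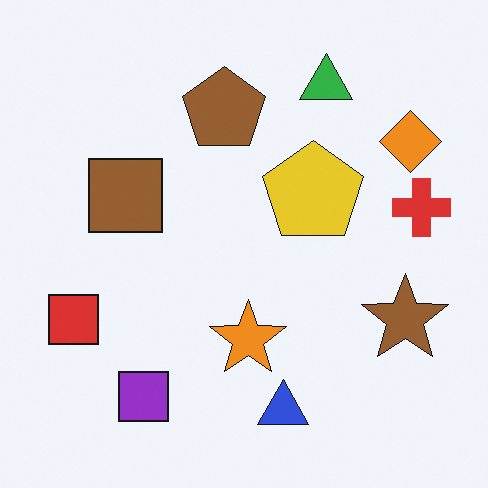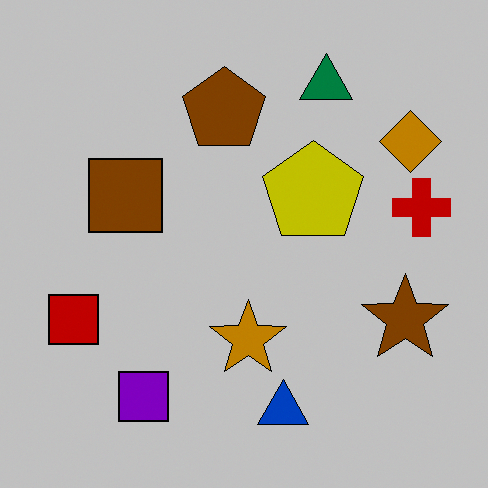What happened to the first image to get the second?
It was heavily posterized to just a handful of flat colors.

Each flat color has snapped to a coarser quantized level — most visibly, the near-white background has dropped to a flat grey.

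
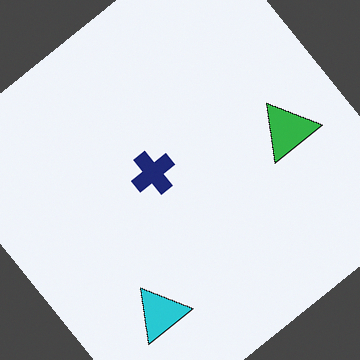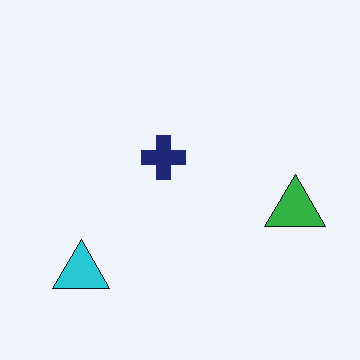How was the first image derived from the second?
The image was rotated counter-clockwise by a large amount — several tens of degrees.

Every shape is tilted by the same angle and the image corners show triangular fill wedges — a whole-image rotation by a non-right angle.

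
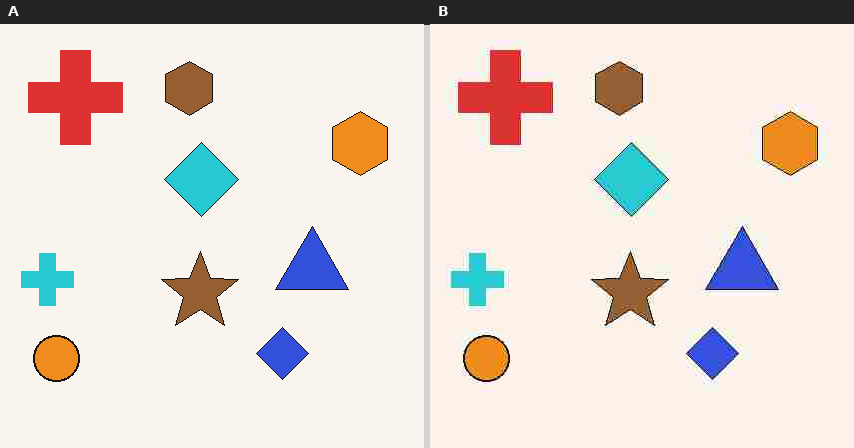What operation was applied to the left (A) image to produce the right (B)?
This is the original image heavily JPEG-compressed with obvious blocking artifacts.

Blocky 8×8 compression artifacts appear around shape edges and the flat background shows ringing — characteristic JPEG degradation.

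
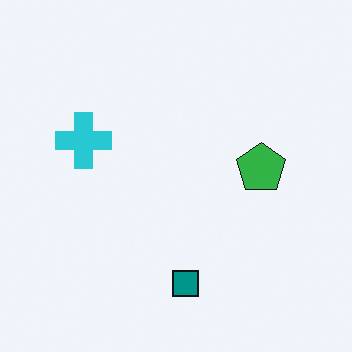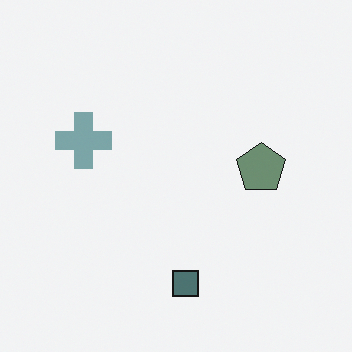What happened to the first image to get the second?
Made much more muted (saturation change).

All colors are more muted and greyish — a global saturation change.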